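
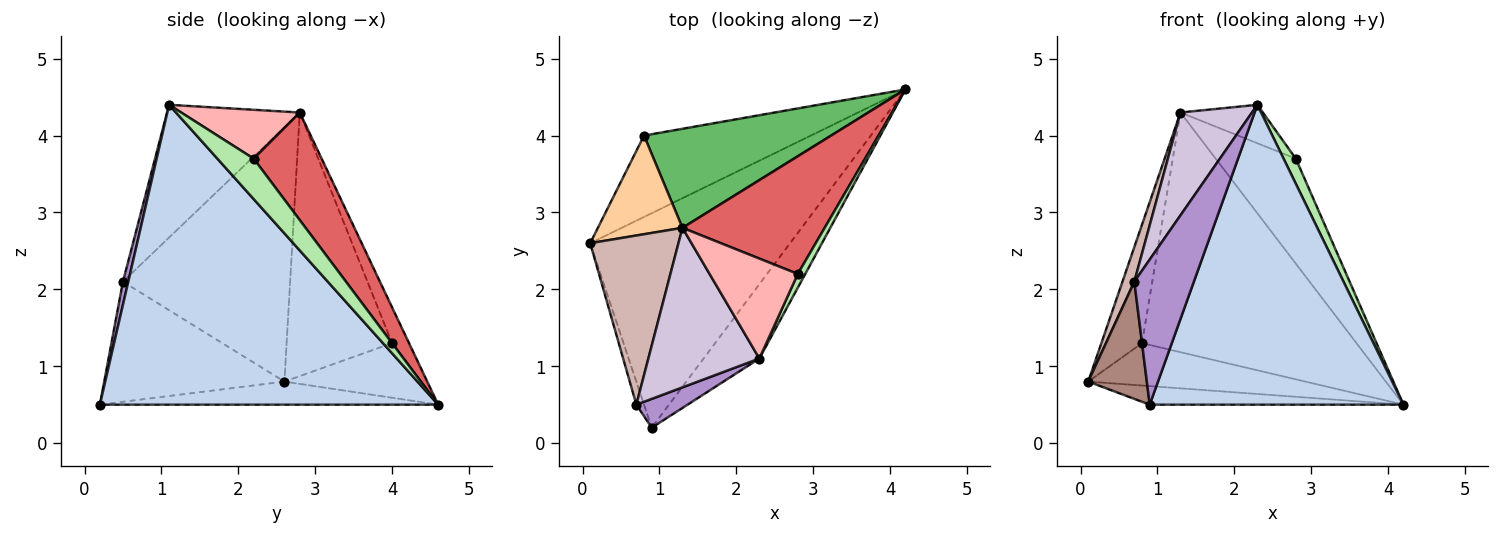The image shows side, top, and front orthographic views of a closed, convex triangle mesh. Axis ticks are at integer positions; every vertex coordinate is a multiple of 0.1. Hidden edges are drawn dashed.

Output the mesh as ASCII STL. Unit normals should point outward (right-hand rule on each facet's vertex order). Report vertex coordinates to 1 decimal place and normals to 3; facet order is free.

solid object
 facet normal -0.114 0.086 -0.990
  outer loop
   vertex 0.9 0.2 0.5
   vertex 0.1 2.6 0.8
   vertex 4.2 4.6 0.5
  endloop
 endfacet
 facet normal 0.791 -0.593 -0.147
  outer loop
   vertex 2.3 1.1 4.4
   vertex 0.9 0.2 0.5
   vertex 4.2 4.6 0.5
  endloop
 endfacet
 facet normal -0.279 0.444 -0.852
  outer loop
   vertex 0.8 4.0 1.3
   vertex 4.2 4.6 0.5
   vertex 0.1 2.6 0.8
  endloop
 endfacet
 facet normal -0.894 0.345 0.287
  outer loop
   vertex 0.8 4.0 1.3
   vertex 0.1 2.6 0.8
   vertex 1.3 2.8 4.3
  endloop
 endfacet
 facet normal -0.073 0.922 0.381
  outer loop
   vertex 0.8 4.0 1.3
   vertex 1.3 2.8 4.3
   vertex 4.2 4.6 0.5
  endloop
 endfacet
 facet normal 0.933 -0.315 0.172
  outer loop
   vertex 2.8 2.2 3.7
   vertex 2.3 1.1 4.4
   vertex 4.2 4.6 0.5
  endloop
 endfacet
 facet normal 0.492 0.580 0.650
  outer loop
   vertex 2.8 2.2 3.7
   vertex 4.2 4.6 0.5
   vertex 1.3 2.8 4.3
  endloop
 endfacet
 facet normal 0.459 0.319 0.829
  outer loop
   vertex 2.8 2.2 3.7
   vertex 1.3 2.8 4.3
   vertex 2.3 1.1 4.4
  endloop
 endfacet
 facet normal 0.087 -0.977 0.194
  outer loop
   vertex 0.7 0.5 2.1
   vertex 0.9 0.2 0.5
   vertex 2.3 1.1 4.4
  endloop
 endfacet
 facet normal -0.709 -0.382 0.593
  outer loop
   vertex 0.7 0.5 2.1
   vertex 2.3 1.1 4.4
   vertex 1.3 2.8 4.3
  endloop
 endfacet
 facet normal -0.949 -0.309 -0.061
  outer loop
   vertex 0.7 0.5 2.1
   vertex 0.1 2.6 0.8
   vertex 0.9 0.2 0.5
  endloop
 endfacet
 facet normal -0.943 -0.067 0.327
  outer loop
   vertex 0.7 0.5 2.1
   vertex 1.3 2.8 4.3
   vertex 0.1 2.6 0.8
  endloop
 endfacet
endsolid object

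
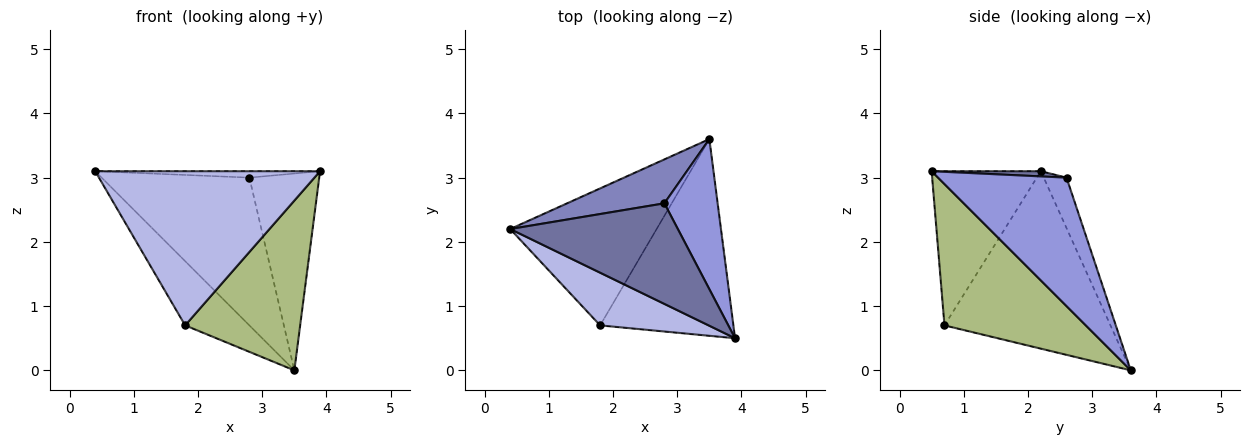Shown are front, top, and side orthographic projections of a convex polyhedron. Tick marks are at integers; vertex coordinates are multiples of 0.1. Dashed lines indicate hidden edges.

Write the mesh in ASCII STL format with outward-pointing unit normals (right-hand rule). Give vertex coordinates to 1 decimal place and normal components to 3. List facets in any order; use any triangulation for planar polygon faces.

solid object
 facet normal 0.031 0.064 0.997
  outer loop
   vertex 2.8 2.6 3.0
   vertex 0.4 2.2 3.1
   vertex 3.9 0.5 3.1
  endloop
 endfacet
 facet normal -0.146 0.948 0.282
  outer loop
   vertex 2.8 2.6 3.0
   vertex 3.5 3.6 0.0
   vertex 0.4 2.2 3.1
  endloop
 endfacet
 facet normal 0.826 0.449 0.342
  outer loop
   vertex 2.8 2.6 3.0
   vertex 3.9 0.5 3.1
   vertex 3.5 3.6 0.0
  endloop
 endfacet
 facet normal -0.418 -0.860 0.294
  outer loop
   vertex 1.8 0.7 0.7
   vertex 3.9 0.5 3.1
   vertex 0.4 2.2 3.1
  endloop
 endfacet
 facet normal -0.739 0.286 -0.610
  outer loop
   vertex 1.8 0.7 0.7
   vertex 0.4 2.2 3.1
   vertex 3.5 3.6 0.0
  endloop
 endfacet
 facet normal 0.626 -0.509 -0.590
  outer loop
   vertex 1.8 0.7 0.7
   vertex 3.5 3.6 0.0
   vertex 3.9 0.5 3.1
  endloop
 endfacet
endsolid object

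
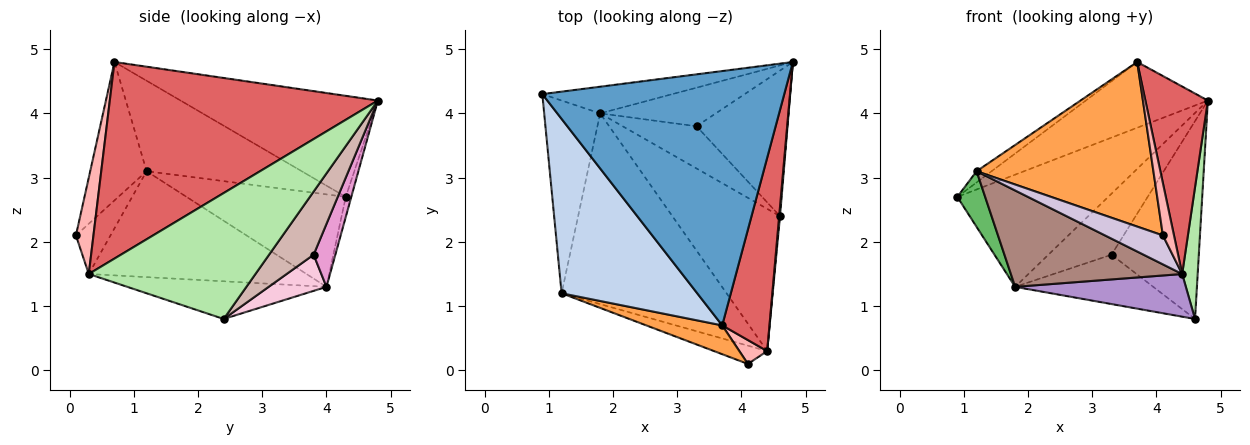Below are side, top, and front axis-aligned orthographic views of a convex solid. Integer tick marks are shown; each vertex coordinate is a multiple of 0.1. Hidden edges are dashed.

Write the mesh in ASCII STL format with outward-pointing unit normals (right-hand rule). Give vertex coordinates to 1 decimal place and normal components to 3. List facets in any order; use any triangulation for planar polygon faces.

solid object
 facet normal -0.375 0.232 0.898
  outer loop
   vertex 3.7 0.7 4.8
   vertex 4.8 4.8 4.2
   vertex 0.9 4.3 2.7
  endloop
 endfacet
 facet normal -0.554 0.054 0.831
  outer loop
   vertex 1.2 1.2 3.1
   vertex 3.7 0.7 4.8
   vertex 0.9 4.3 2.7
  endloop
 endfacet
 facet normal -0.300 -0.940 0.164
  outer loop
   vertex 1.2 1.2 3.1
   vertex 4.1 0.1 2.1
   vertex 3.7 0.7 4.8
  endloop
 endfacet
 facet normal -0.036 0.972 -0.231
  outer loop
   vertex 1.8 4.0 1.3
   vertex 0.9 4.3 2.7
   vertex 4.8 4.8 4.2
  endloop
 endfacet
 facet normal -0.846 -0.148 -0.512
  outer loop
   vertex 1.8 4.0 1.3
   vertex 1.2 1.2 3.1
   vertex 0.9 4.3 2.7
  endloop
 endfacet
 facet normal 0.996 -0.093 0.007
  outer loop
   vertex 4.4 0.3 1.5
   vertex 4.6 2.4 0.8
   vertex 4.8 4.8 4.2
  endloop
 endfacet
 facet normal 0.948 -0.221 0.228
  outer loop
   vertex 4.4 0.3 1.5
   vertex 4.8 4.8 4.2
   vertex 3.7 0.7 4.8
  endloop
 endfacet
 facet normal 0.821 -0.520 0.237
  outer loop
   vertex 4.4 0.3 1.5
   vertex 3.7 0.7 4.8
   vertex 4.1 0.1 2.1
  endloop
 endfacet
 facet normal -0.318 -0.272 -0.908
  outer loop
   vertex 4.4 0.3 1.5
   vertex 1.8 4.0 1.3
   vertex 4.6 2.4 0.8
  endloop
 endfacet
 facet normal -0.451 -0.755 -0.477
  outer loop
   vertex 4.4 0.3 1.5
   vertex 4.1 0.1 2.1
   vertex 1.2 1.2 3.1
  endloop
 endfacet
 facet normal -0.497 -0.391 -0.774
  outer loop
   vertex 4.4 0.3 1.5
   vertex 1.2 1.2 3.1
   vertex 1.8 4.0 1.3
  endloop
 endfacet
 facet normal 0.380 0.745 -0.548
  outer loop
   vertex 3.3 3.8 1.8
   vertex 4.8 4.8 4.2
   vertex 4.6 2.4 0.8
  endloop
 endfacet
 facet normal 0.279 0.812 -0.513
  outer loop
   vertex 3.3 3.8 1.8
   vertex 1.8 4.0 1.3
   vertex 4.8 4.8 4.2
  endloop
 endfacet
 facet normal 0.303 0.724 -0.620
  outer loop
   vertex 3.3 3.8 1.8
   vertex 4.6 2.4 0.8
   vertex 1.8 4.0 1.3
  endloop
 endfacet
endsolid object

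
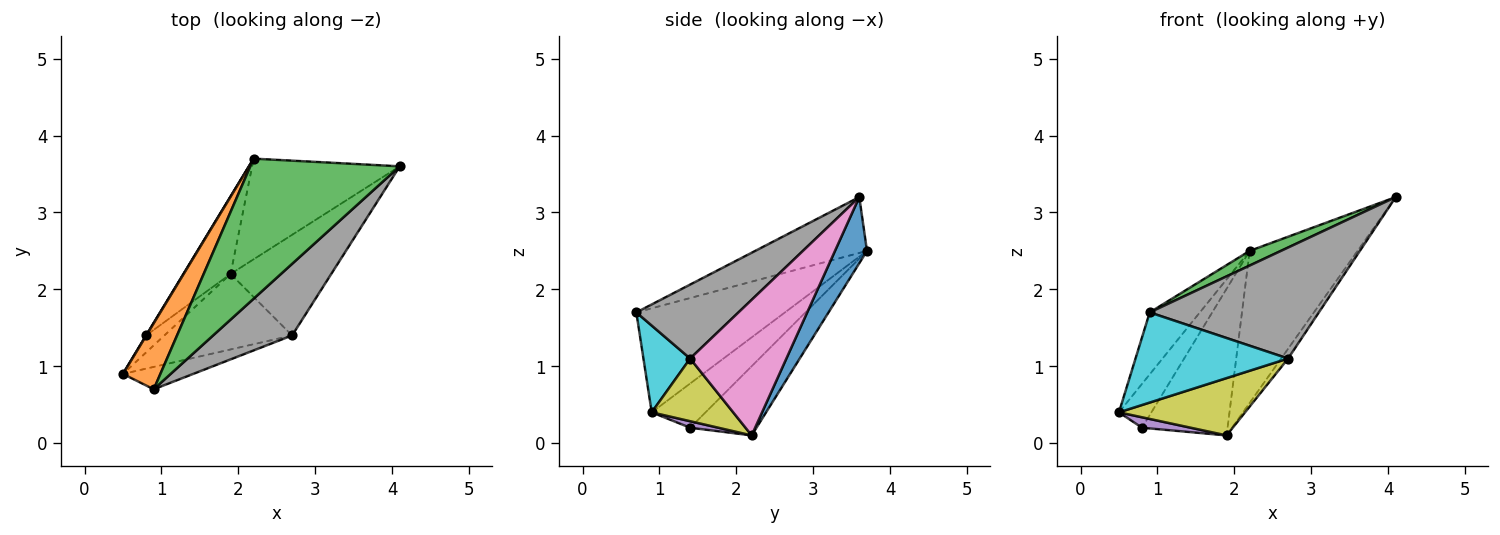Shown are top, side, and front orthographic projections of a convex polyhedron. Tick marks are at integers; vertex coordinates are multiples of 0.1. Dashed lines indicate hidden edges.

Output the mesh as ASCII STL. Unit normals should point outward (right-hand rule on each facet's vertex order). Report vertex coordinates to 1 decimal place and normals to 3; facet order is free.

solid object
 facet normal 0.240 0.809 -0.536
  outer loop
   vertex 1.9 2.2 0.1
   vertex 2.2 3.7 2.5
   vertex 4.1 3.6 3.2
  endloop
 endfacet
 facet normal -0.897 0.303 0.323
  outer loop
   vertex 0.9 0.7 1.7
   vertex 2.2 3.7 2.5
   vertex 0.5 0.9 0.4
  endloop
 endfacet
 facet normal -0.349 -0.098 0.932
  outer loop
   vertex 0.9 0.7 1.7
   vertex 4.1 3.6 3.2
   vertex 2.2 3.7 2.5
  endloop
 endfacet
 facet normal -0.857 0.516 0.005
  outer loop
   vertex 0.8 1.4 0.2
   vertex 0.5 0.9 0.4
   vertex 2.2 3.7 2.5
  endloop
 endfacet
 facet normal 0.290 -0.500 -0.816
  outer loop
   vertex 0.8 1.4 0.2
   vertex 1.9 2.2 0.1
   vertex 0.5 0.9 0.4
  endloop
 endfacet
 facet normal -0.565 0.729 -0.385
  outer loop
   vertex 0.8 1.4 0.2
   vertex 2.2 3.7 2.5
   vertex 1.9 2.2 0.1
  endloop
 endfacet
 facet normal 0.802 0.058 -0.595
  outer loop
   vertex 2.7 1.4 1.1
   vertex 1.9 2.2 0.1
   vertex 4.1 3.6 3.2
  endloop
 endfacet
 facet normal 0.453 -0.749 0.483
  outer loop
   vertex 2.7 1.4 1.1
   vertex 4.1 3.6 3.2
   vertex 0.9 0.7 1.7
  endloop
 endfacet
 facet normal 0.364 -0.563 -0.742
  outer loop
   vertex 2.7 1.4 1.1
   vertex 0.5 0.9 0.4
   vertex 1.9 2.2 0.1
  endloop
 endfacet
 facet normal 0.285 -0.930 -0.231
  outer loop
   vertex 2.7 1.4 1.1
   vertex 0.9 0.7 1.7
   vertex 0.5 0.9 0.4
  endloop
 endfacet
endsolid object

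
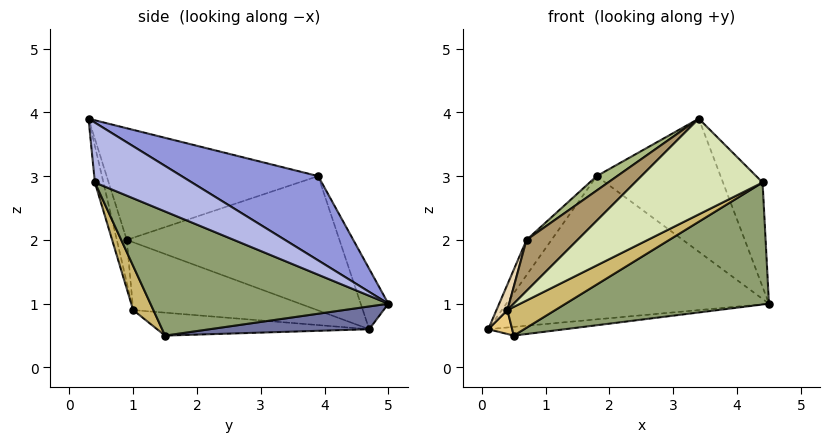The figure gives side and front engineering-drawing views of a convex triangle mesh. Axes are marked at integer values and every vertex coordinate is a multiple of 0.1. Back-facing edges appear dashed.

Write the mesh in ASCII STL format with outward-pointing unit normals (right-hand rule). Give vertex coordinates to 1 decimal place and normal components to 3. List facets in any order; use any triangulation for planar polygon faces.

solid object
 facet normal 0.088 0.042 -0.995
  outer loop
   vertex 0.5 1.5 0.5
   vertex 0.1 4.7 0.6
   vertex 4.5 5.0 1.0
  endloop
 endfacet
 facet normal -0.097 0.922 0.376
  outer loop
   vertex 1.8 3.9 3.0
   vertex 4.5 5.0 1.0
   vertex 0.1 4.7 0.6
  endloop
 endfacet
 facet normal 0.437 0.396 0.808
  outer loop
   vertex 1.8 3.9 3.0
   vertex 3.4 0.3 3.9
   vertex 4.5 5.0 1.0
  endloop
 endfacet
 facet normal 0.667 0.272 0.694
  outer loop
   vertex 4.4 0.4 2.9
   vertex 4.5 5.0 1.0
   vertex 3.4 0.3 3.9
  endloop
 endfacet
 facet normal 0.415 -0.355 -0.838
  outer loop
   vertex 4.4 0.4 2.9
   vertex 0.5 1.5 0.5
   vertex 4.5 5.0 1.0
  endloop
 endfacet
 facet normal -0.583 -0.056 0.811
  outer loop
   vertex 0.7 0.9 2.0
   vertex 3.4 0.3 3.9
   vertex 1.8 3.9 3.0
  endloop
 endfacet
 facet normal -0.797 0.094 0.596
  outer loop
   vertex 0.7 0.9 2.0
   vertex 1.8 3.9 3.0
   vertex 0.1 4.7 0.6
  endloop
 endfacet
 facet normal -0.066 -0.984 -0.164
  outer loop
   vertex 0.4 1.0 0.9
   vertex 4.4 0.4 2.9
   vertex 3.4 0.3 3.9
  endloop
 endfacet
 facet normal -0.192 -0.981 -0.037
  outer loop
   vertex 0.4 1.0 0.9
   vertex 3.4 0.3 3.9
   vertex 0.7 0.9 2.0
  endloop
 endfacet
 facet normal 0.268 -0.634 -0.726
  outer loop
   vertex 0.4 1.0 0.9
   vertex 0.5 1.5 0.5
   vertex 4.4 0.4 2.9
  endloop
 endfacet
 facet normal -0.926 -0.104 -0.362
  outer loop
   vertex 0.4 1.0 0.9
   vertex 0.1 4.7 0.6
   vertex 0.5 1.5 0.5
  endloop
 endfacet
 facet normal -0.964 -0.057 0.258
  outer loop
   vertex 0.4 1.0 0.9
   vertex 0.7 0.9 2.0
   vertex 0.1 4.7 0.6
  endloop
 endfacet
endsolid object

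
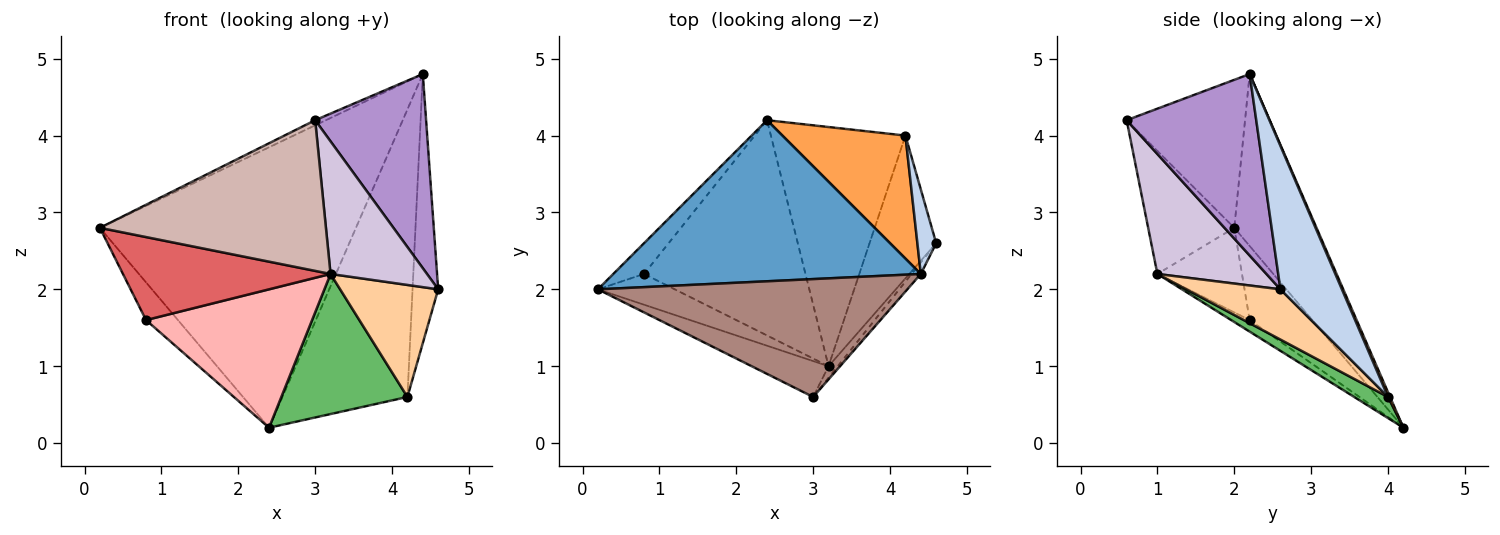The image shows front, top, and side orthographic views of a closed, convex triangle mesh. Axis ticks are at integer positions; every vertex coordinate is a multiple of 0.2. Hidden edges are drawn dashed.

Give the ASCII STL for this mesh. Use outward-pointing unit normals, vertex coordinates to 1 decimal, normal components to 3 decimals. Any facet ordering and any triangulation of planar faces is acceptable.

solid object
 facet normal -0.268 0.835 0.480
  outer loop
   vertex 4.4 2.2 4.8
   vertex 2.4 4.2 0.2
   vertex 0.2 2.0 2.8
  endloop
 endfacet
 facet normal 0.916 0.382 0.120
  outer loop
   vertex 4.2 4.0 0.6
   vertex 4.4 2.2 4.8
   vertex 4.6 2.6 2.0
  endloop
 endfacet
 facet normal 0.015 0.919 0.393
  outer loop
   vertex 4.2 4.0 0.6
   vertex 2.4 4.2 0.2
   vertex 4.4 2.2 4.8
  endloop
 endfacet
 facet normal 0.510 -0.531 -0.677
  outer loop
   vertex 4.2 4.0 0.6
   vertex 4.6 2.6 2.0
   vertex 3.2 1.0 2.2
  endloop
 endfacet
 facet normal 0.134 -0.501 -0.855
  outer loop
   vertex 4.2 4.0 0.6
   vertex 3.2 1.0 2.2
   vertex 2.4 4.2 0.2
  endloop
 endfacet
 facet normal -0.836 0.426 -0.347
  outer loop
   vertex 0.8 2.2 1.6
   vertex 0.2 2.0 2.8
   vertex 2.4 4.2 0.2
  endloop
 endfacet
 facet normal -0.357 -0.876 -0.324
  outer loop
   vertex 0.8 2.2 1.6
   vertex 3.2 1.0 2.2
   vertex 0.2 2.0 2.8
  endloop
 endfacet
 facet normal -0.060 -0.540 -0.840
  outer loop
   vertex 0.8 2.2 1.6
   vertex 2.4 4.2 0.2
   vertex 3.2 1.0 2.2
  endloop
 endfacet
 facet normal 0.759 -0.650 -0.039
  outer loop
   vertex 3.0 0.6 4.2
   vertex 4.6 2.6 2.0
   vertex 4.4 2.2 4.8
  endloop
 endfacet
 facet normal 0.748 -0.661 -0.058
  outer loop
   vertex 3.0 0.6 4.2
   vertex 3.2 1.0 2.2
   vertex 4.6 2.6 2.0
  endloop
 endfacet
 facet normal -0.431 0.039 0.901
  outer loop
   vertex 3.0 0.6 4.2
   vertex 4.4 2.2 4.8
   vertex 0.2 2.0 2.8
  endloop
 endfacet
 facet normal -0.347 -0.912 -0.217
  outer loop
   vertex 3.0 0.6 4.2
   vertex 0.2 2.0 2.8
   vertex 3.2 1.0 2.2
  endloop
 endfacet
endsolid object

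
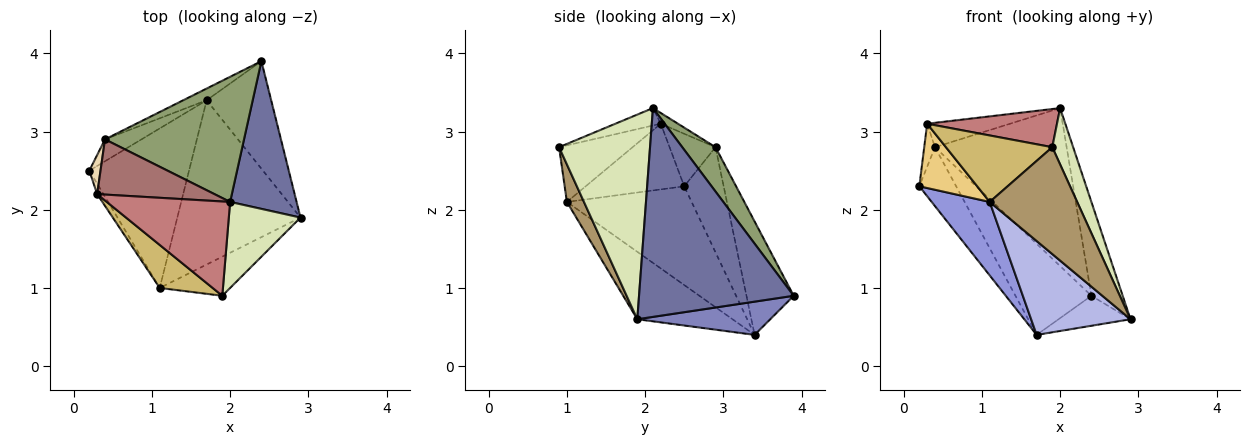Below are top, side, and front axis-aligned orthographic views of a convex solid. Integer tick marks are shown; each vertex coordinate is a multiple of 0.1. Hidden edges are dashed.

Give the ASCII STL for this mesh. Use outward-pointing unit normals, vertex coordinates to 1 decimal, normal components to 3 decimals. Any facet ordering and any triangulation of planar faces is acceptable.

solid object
 facet normal 0.936 0.189 0.298
  outer loop
   vertex 2.0 2.1 3.3
   vertex 2.9 1.9 0.6
   vertex 2.4 3.9 0.9
  endloop
 endfacet
 facet normal 0.445 0.241 -0.863
  outer loop
   vertex 1.7 3.4 0.4
   vertex 2.4 3.9 0.9
   vertex 2.9 1.9 0.6
  endloop
 endfacet
 facet normal -0.669 -0.311 -0.675
  outer loop
   vertex 1.7 3.4 0.4
   vertex 1.1 1.0 2.1
   vertex 0.2 2.5 2.3
  endloop
 endfacet
 facet normal -0.429 -0.448 -0.784
  outer loop
   vertex 1.7 3.4 0.4
   vertex 2.9 1.9 0.6
   vertex 1.1 1.0 2.1
  endloop
 endfacet
 facet normal 0.194 0.769 0.609
  outer loop
   vertex 0.4 2.9 2.8
   vertex 2.0 2.1 3.3
   vertex 2.4 3.9 0.9
  endloop
 endfacet
 facet normal -0.708 0.662 -0.246
  outer loop
   vertex 0.4 2.9 2.8
   vertex 1.7 3.4 0.4
   vertex 0.2 2.5 2.3
  endloop
 endfacet
 facet normal -0.525 0.844 -0.109
  outer loop
   vertex 0.4 2.9 2.8
   vertex 2.4 3.9 0.9
   vertex 1.7 3.4 0.4
  endloop
 endfacet
 facet normal 0.922 -0.212 0.323
  outer loop
   vertex 1.9 0.9 2.8
   vertex 2.9 1.9 0.6
   vertex 2.0 2.1 3.3
  endloop
 endfacet
 facet normal 0.180 -0.924 -0.338
  outer loop
   vertex 1.9 0.9 2.8
   vertex 1.1 1.0 2.1
   vertex 2.9 1.9 0.6
  endloop
 endfacet
 facet normal -0.502 -0.726 0.470
  outer loop
   vertex 0.3 2.2 3.1
   vertex 1.1 1.0 2.1
   vertex 1.9 0.9 2.8
  endloop
 endfacet
 facet normal -0.859 -0.505 -0.082
  outer loop
   vertex 0.3 2.2 3.1
   vertex 0.2 2.5 2.3
   vertex 1.1 1.0 2.1
  endloop
 endfacet
 facet normal -0.953 0.223 0.203
  outer loop
   vertex 0.3 2.2 3.1
   vertex 0.4 2.9 2.8
   vertex 0.2 2.5 2.3
  endloop
 endfacet
 facet normal -0.084 0.403 0.912
  outer loop
   vertex 0.3 2.2 3.1
   vertex 2.0 2.1 3.3
   vertex 0.4 2.9 2.8
  endloop
 endfacet
 facet normal -0.130 -0.372 0.919
  outer loop
   vertex 0.3 2.2 3.1
   vertex 1.9 0.9 2.8
   vertex 2.0 2.1 3.3
  endloop
 endfacet
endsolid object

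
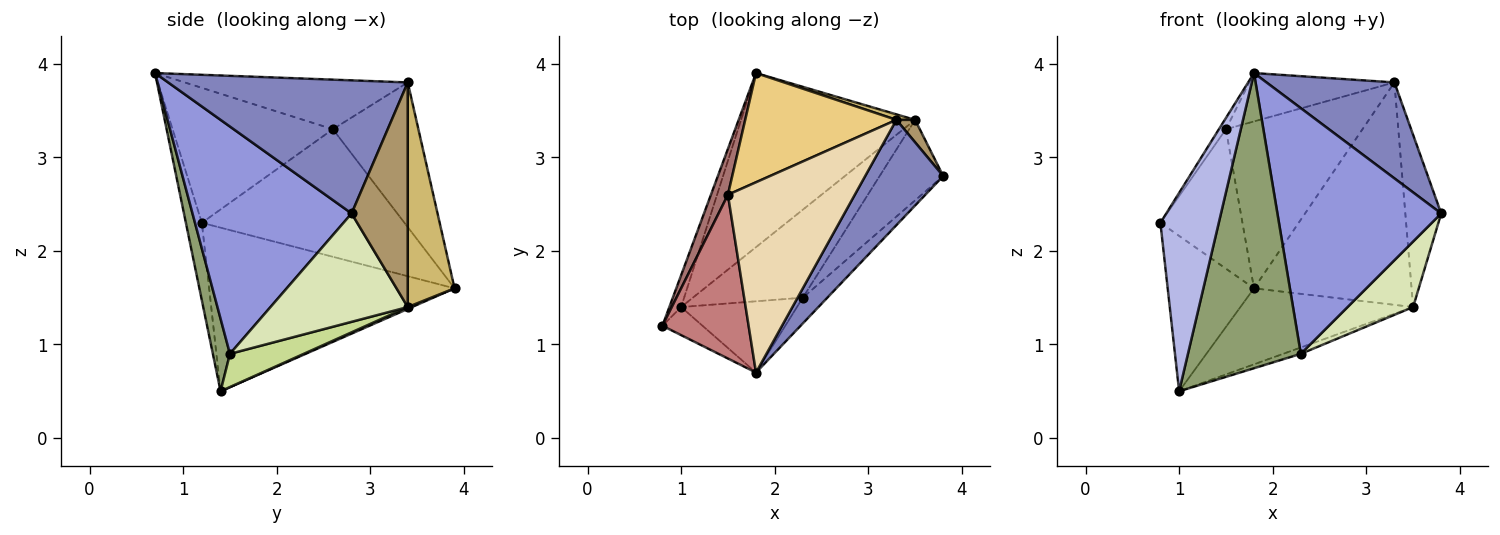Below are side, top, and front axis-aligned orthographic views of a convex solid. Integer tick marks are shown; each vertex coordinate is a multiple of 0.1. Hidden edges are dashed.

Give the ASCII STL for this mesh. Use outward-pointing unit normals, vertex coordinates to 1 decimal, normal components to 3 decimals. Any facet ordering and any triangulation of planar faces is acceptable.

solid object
 facet normal -0.941 0.331 -0.068
  outer loop
   vertex 1.0 1.4 0.5
   vertex 0.8 1.2 2.3
   vertex 1.8 3.9 1.6
  endloop
 endfacet
 facet normal 0.784 -0.418 0.459
  outer loop
   vertex 1.8 0.7 3.9
   vertex 3.8 2.8 2.4
   vertex 3.3 3.4 3.8
  endloop
 endfacet
 facet normal 0.695 -0.715 -0.075
  outer loop
   vertex 1.8 0.7 3.9
   vertex 2.3 1.5 0.9
   vertex 3.8 2.8 2.4
  endloop
 endfacet
 facet normal -0.261 -0.956 -0.135
  outer loop
   vertex 1.8 0.7 3.9
   vertex 0.8 1.2 2.3
   vertex 1.0 1.4 0.5
  endloop
 endfacet
 facet normal 0.145 -0.962 -0.232
  outer loop
   vertex 1.8 0.7 3.9
   vertex 1.0 1.4 0.5
   vertex 2.3 1.5 0.9
  endloop
 endfacet
 facet normal 0.010 0.400 -0.916
  outer loop
   vertex 3.5 3.4 1.4
   vertex 1.0 1.4 0.5
   vertex 1.8 3.9 1.6
  endloop
 endfacet
 facet normal 0.289 0.069 -0.955
  outer loop
   vertex 3.5 3.4 1.4
   vertex 2.3 1.5 0.9
   vertex 1.0 1.4 0.5
  endloop
 endfacet
 facet normal 0.798 -0.381 -0.468
  outer loop
   vertex 3.5 3.4 1.4
   vertex 3.8 2.8 2.4
   vertex 2.3 1.5 0.9
  endloop
 endfacet
 facet normal 0.841 0.537 0.070
  outer loop
   vertex 3.5 3.4 1.4
   vertex 3.3 3.4 3.8
   vertex 3.8 2.8 2.4
  endloop
 endfacet
 facet normal 0.285 0.958 0.024
  outer loop
   vertex 3.5 3.4 1.4
   vertex 1.8 3.9 1.6
   vertex 3.3 3.4 3.8
  endloop
 endfacet
 facet normal -0.464 0.741 0.485
  outer loop
   vertex 1.5 2.6 3.3
   vertex 3.3 3.4 3.8
   vertex 1.8 3.9 1.6
  endloop
 endfacet
 facet normal -0.354 0.230 0.906
  outer loop
   vertex 1.5 2.6 3.3
   vertex 1.8 0.7 3.9
   vertex 3.3 3.4 3.8
  endloop
 endfacet
 facet normal -0.920 0.372 0.122
  outer loop
   vertex 1.5 2.6 3.3
   vertex 1.8 3.9 1.6
   vertex 0.8 1.2 2.3
  endloop
 endfacet
 facet normal -0.842 0.037 0.538
  outer loop
   vertex 1.5 2.6 3.3
   vertex 0.8 1.2 2.3
   vertex 1.8 0.7 3.9
  endloop
 endfacet
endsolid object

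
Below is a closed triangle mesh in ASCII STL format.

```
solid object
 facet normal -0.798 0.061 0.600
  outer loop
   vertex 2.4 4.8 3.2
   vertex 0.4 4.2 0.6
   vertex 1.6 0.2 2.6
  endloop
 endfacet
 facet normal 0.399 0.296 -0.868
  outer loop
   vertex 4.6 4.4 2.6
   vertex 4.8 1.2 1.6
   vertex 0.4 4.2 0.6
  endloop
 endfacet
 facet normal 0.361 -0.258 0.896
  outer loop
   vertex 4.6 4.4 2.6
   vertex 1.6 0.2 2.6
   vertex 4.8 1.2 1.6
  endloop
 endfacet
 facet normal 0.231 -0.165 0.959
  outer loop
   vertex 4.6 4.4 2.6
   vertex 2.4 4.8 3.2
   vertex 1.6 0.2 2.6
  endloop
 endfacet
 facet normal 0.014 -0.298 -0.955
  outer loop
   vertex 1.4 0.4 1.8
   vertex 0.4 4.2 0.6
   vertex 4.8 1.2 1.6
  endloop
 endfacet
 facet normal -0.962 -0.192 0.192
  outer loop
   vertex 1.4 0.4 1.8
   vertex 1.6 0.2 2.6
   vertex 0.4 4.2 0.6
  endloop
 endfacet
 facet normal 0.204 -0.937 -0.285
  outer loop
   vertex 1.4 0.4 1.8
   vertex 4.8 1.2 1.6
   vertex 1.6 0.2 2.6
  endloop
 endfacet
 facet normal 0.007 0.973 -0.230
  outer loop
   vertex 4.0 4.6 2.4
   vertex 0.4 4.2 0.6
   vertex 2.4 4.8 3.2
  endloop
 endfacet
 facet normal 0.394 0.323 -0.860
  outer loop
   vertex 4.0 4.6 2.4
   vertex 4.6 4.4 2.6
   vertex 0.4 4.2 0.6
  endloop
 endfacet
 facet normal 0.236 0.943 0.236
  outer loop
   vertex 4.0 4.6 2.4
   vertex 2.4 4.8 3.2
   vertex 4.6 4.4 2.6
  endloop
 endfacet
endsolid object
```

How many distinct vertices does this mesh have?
7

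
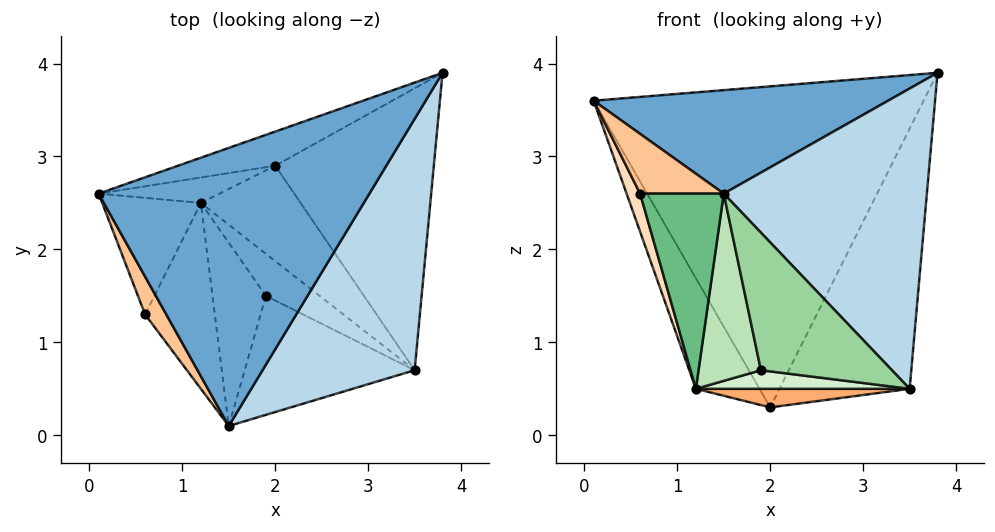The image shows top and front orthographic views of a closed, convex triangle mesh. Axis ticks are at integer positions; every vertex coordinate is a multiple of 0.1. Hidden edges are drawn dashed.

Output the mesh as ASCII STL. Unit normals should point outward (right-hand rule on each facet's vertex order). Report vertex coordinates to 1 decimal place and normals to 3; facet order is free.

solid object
 facet normal 0.047 -0.348 0.936
  outer loop
   vertex 1.5 0.1 2.6
   vertex 3.8 3.9 3.9
   vertex 0.1 2.6 3.6
  endloop
 endfacet
 facet normal -0.323 0.941 -0.100
  outer loop
   vertex 2.0 2.9 0.3
   vertex 0.1 2.6 3.6
   vertex 3.8 3.9 3.9
  endloop
 endfacet
 facet normal 0.671 -0.569 0.476
  outer loop
   vertex 3.5 0.7 0.5
   vertex 3.8 3.9 3.9
   vertex 1.5 0.1 2.6
  endloop
 endfacet
 facet normal 0.738 0.458 -0.496
  outer loop
   vertex 3.5 0.7 0.5
   vertex 2.0 2.9 0.3
   vertex 3.8 3.9 3.9
  endloop
 endfacet
 facet normal -0.477 0.856 -0.197
  outer loop
   vertex 1.2 2.5 0.5
   vertex 0.1 2.6 3.6
   vertex 2.0 2.9 0.3
  endloop
 endfacet
 facet normal -0.148 -0.189 -0.971
  outer loop
   vertex 1.2 2.5 0.5
   vertex 2.0 2.9 0.3
   vertex 3.5 0.7 0.5
  endloop
 endfacet
 facet normal -0.748 -0.561 0.355
  outer loop
   vertex 0.6 1.3 2.6
   vertex 1.5 0.1 2.6
   vertex 0.1 2.6 3.6
  endloop
 endfacet
 facet normal -0.938 -0.107 -0.329
  outer loop
   vertex 0.6 1.3 2.6
   vertex 0.1 2.6 3.6
   vertex 1.2 2.5 0.5
  endloop
 endfacet
 facet normal -0.695 -0.521 -0.496
  outer loop
   vertex 0.6 1.3 2.6
   vertex 1.2 2.5 0.5
   vertex 1.5 0.1 2.6
  endloop
 endfacet
 facet normal -0.418 -0.687 -0.594
  outer loop
   vertex 1.9 1.5 0.7
   vertex 3.5 0.7 0.5
   vertex 1.5 0.1 2.6
  endloop
 endfacet
 facet normal -0.635 -0.552 -0.541
  outer loop
   vertex 1.9 1.5 0.7
   vertex 1.5 0.1 2.6
   vertex 1.2 2.5 0.5
  endloop
 endfacet
 facet normal -0.302 -0.386 -0.872
  outer loop
   vertex 1.9 1.5 0.7
   vertex 1.2 2.5 0.5
   vertex 3.5 0.7 0.5
  endloop
 endfacet
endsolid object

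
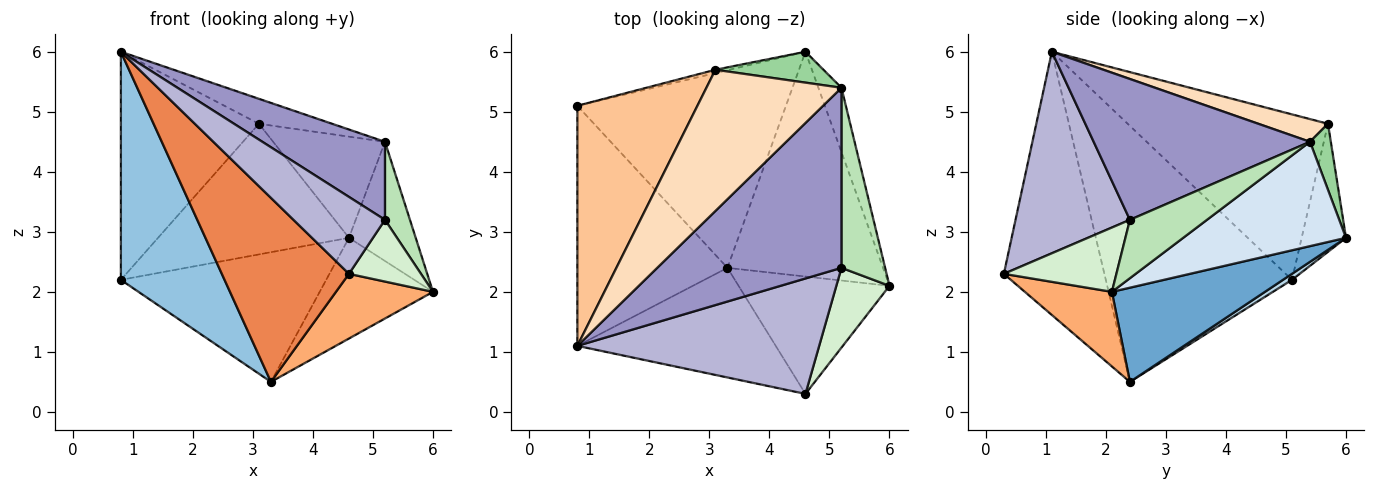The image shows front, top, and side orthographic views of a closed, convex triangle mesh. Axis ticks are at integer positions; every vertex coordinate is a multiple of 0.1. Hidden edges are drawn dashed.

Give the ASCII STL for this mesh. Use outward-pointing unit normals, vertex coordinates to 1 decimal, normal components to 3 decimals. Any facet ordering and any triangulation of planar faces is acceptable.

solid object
 facet normal 0.484 0.358 -0.799
  outer loop
   vertex 3.3 2.4 0.5
   vertex 4.6 6.0 2.9
   vertex 6.0 2.1 2.0
  endloop
 endfacet
 facet normal -0.778 -0.433 -0.456
  outer loop
   vertex 0.8 5.1 2.2
   vertex 3.3 2.4 0.5
   vertex 0.8 1.1 6.0
  endloop
 endfacet
 facet normal 0.024 0.549 -0.836
  outer loop
   vertex 0.8 5.1 2.2
   vertex 4.6 6.0 2.9
   vertex 3.3 2.4 0.5
  endloop
 endfacet
 facet normal 0.906 0.372 -0.201
  outer loop
   vertex 5.2 5.4 4.5
   vertex 6.0 2.1 2.0
   vertex 4.6 6.0 2.9
  endloop
 endfacet
 facet normal -0.562 -0.711 -0.423
  outer loop
   vertex 4.6 0.3 2.3
   vertex 0.8 1.1 6.0
   vertex 3.3 2.4 0.5
  endloop
 endfacet
 facet normal 0.397 -0.443 -0.804
  outer loop
   vertex 4.6 0.3 2.3
   vertex 3.3 2.4 0.5
   vertex 6.0 2.1 2.0
  endloop
 endfacet
 facet normal -0.707 0.487 0.513
  outer loop
   vertex 3.1 5.7 4.8
   vertex 0.8 5.1 2.2
   vertex 0.8 1.1 6.0
  endloop
 endfacet
 facet normal 0.163 0.172 0.972
  outer loop
   vertex 3.1 5.7 4.8
   vertex 0.8 1.1 6.0
   vertex 5.2 5.4 4.5
  endloop
 endfacet
 facet normal -0.226 0.974 -0.025
  outer loop
   vertex 3.1 5.7 4.8
   vertex 4.6 6.0 2.9
   vertex 0.8 5.1 2.2
  endloop
 endfacet
 facet normal 0.176 0.942 0.287
  outer loop
   vertex 3.1 5.7 4.8
   vertex 5.2 5.4 4.5
   vertex 4.6 6.0 2.9
  endloop
 endfacet
 facet normal 0.775 -0.251 0.580
  outer loop
   vertex 5.2 2.4 3.2
   vertex 6.0 2.1 2.0
   vertex 5.2 5.4 4.5
  endloop
 endfacet
 facet normal 0.691 -0.442 0.571
  outer loop
   vertex 5.2 2.4 3.2
   vertex 4.6 0.3 2.3
   vertex 6.0 2.1 2.0
  endloop
 endfacet
 facet normal 0.574 -0.326 0.751
  outer loop
   vertex 5.2 2.4 3.2
   vertex 5.2 5.4 4.5
   vertex 0.8 1.1 6.0
  endloop
 endfacet
 facet normal 0.570 -0.456 0.684
  outer loop
   vertex 5.2 2.4 3.2
   vertex 0.8 1.1 6.0
   vertex 4.6 0.3 2.3
  endloop
 endfacet
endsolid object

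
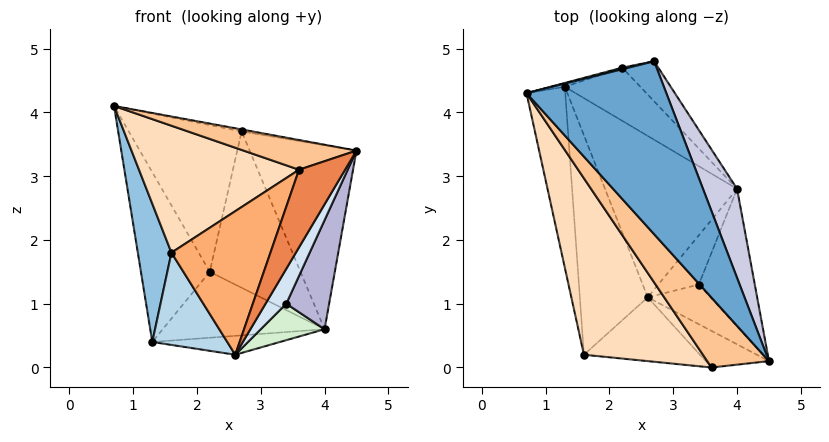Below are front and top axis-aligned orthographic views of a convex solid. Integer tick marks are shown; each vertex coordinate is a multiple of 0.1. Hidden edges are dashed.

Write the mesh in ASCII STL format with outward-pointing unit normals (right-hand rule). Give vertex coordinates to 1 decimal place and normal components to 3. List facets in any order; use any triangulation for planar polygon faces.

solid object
 facet normal 0.193 0.011 0.981
  outer loop
   vertex 2.7 4.8 3.7
   vertex 0.7 4.3 4.1
   vertex 4.5 0.1 3.4
  endloop
 endfacet
 facet normal -0.979 -0.124 -0.162
  outer loop
   vertex 1.6 0.2 1.8
   vertex 0.7 4.3 4.1
   vertex 1.3 4.4 0.4
  endloop
 endfacet
 facet normal -0.748 -0.257 -0.612
  outer loop
   vertex 1.6 0.2 1.8
   vertex 1.3 4.4 0.4
   vertex 2.6 1.1 0.2
  endloop
 endfacet
 facet normal 0.675 -0.488 -0.553
  outer loop
   vertex 3.4 1.3 1.0
   vertex 4.5 0.1 3.4
   vertex 2.6 1.1 0.2
  endloop
 endfacet
 facet normal 0.236 -0.879 -0.415
  outer loop
   vertex 3.6 0.0 3.1
   vertex 2.6 1.1 0.2
   vertex 4.5 0.1 3.4
  endloop
 endfacet
 facet normal 0.170 -0.900 -0.400
  outer loop
   vertex 3.6 0.0 3.1
   vertex 1.6 0.2 1.8
   vertex 2.6 1.1 0.2
  endloop
 endfacet
 facet normal -0.255 -0.379 0.890
  outer loop
   vertex 3.6 0.0 3.1
   vertex 4.5 0.1 3.4
   vertex 0.7 4.3 4.1
  endloop
 endfacet
 facet normal -0.506 -0.504 0.700
  outer loop
   vertex 3.6 0.0 3.1
   vertex 0.7 4.3 4.1
   vertex 1.6 0.2 1.8
  endloop
 endfacet
 facet normal -0.241 0.971 0.011
  outer loop
   vertex 2.2 4.7 1.5
   vertex 0.7 4.3 4.1
   vertex 2.7 4.8 3.7
  endloop
 endfacet
 facet normal -0.292 0.956 -0.022
  outer loop
   vertex 2.2 4.7 1.5
   vertex 1.3 4.4 0.4
   vertex 0.7 4.3 4.1
  endloop
 endfacet
 facet normal 0.141 0.115 -0.983
  outer loop
   vertex 4.0 2.8 0.6
   vertex 2.6 1.1 0.2
   vertex 1.3 4.4 0.4
  endloop
 endfacet
 facet normal 0.690 -0.431 -0.582
  outer loop
   vertex 4.0 2.8 0.6
   vertex 3.4 1.3 1.0
   vertex 2.6 1.1 0.2
  endloop
 endfacet
 facet normal 0.453 0.694 -0.560
  outer loop
   vertex 4.0 2.8 0.6
   vertex 1.3 4.4 0.4
   vertex 2.2 4.7 1.5
  endloop
 endfacet
 facet normal 0.718 -0.433 -0.545
  outer loop
   vertex 4.0 2.8 0.6
   vertex 4.5 0.1 3.4
   vertex 3.4 1.3 1.0
  endloop
 endfacet
 facet normal 0.924 0.343 0.166
  outer loop
   vertex 4.0 2.8 0.6
   vertex 2.7 4.8 3.7
   vertex 4.5 0.1 3.4
  endloop
 endfacet
 facet normal 0.668 0.721 -0.185
  outer loop
   vertex 4.0 2.8 0.6
   vertex 2.2 4.7 1.5
   vertex 2.7 4.8 3.7
  endloop
 endfacet
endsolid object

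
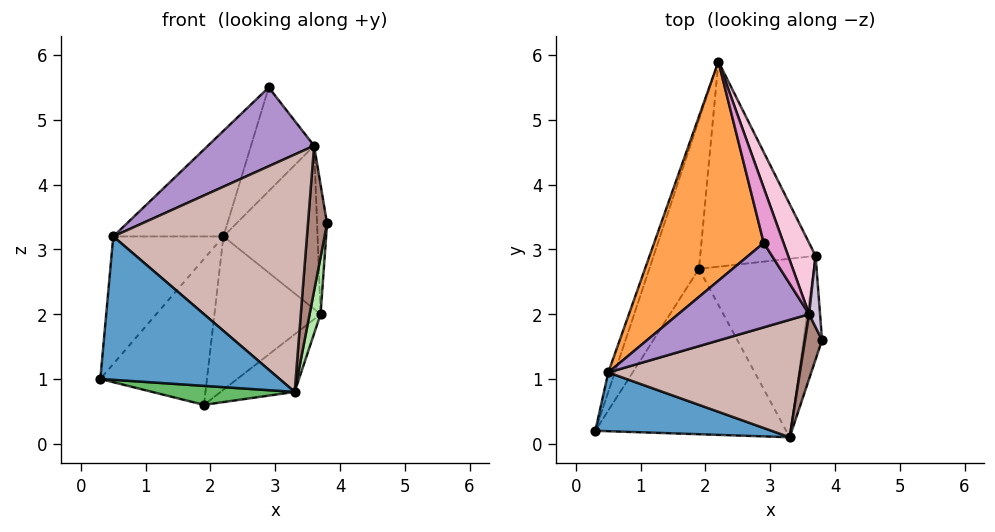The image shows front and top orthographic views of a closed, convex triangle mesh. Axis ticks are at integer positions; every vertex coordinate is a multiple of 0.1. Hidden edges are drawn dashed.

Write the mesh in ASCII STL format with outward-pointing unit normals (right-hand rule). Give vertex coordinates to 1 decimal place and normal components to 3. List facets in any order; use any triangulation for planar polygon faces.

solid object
 facet normal -0.006 -0.925 0.379
  outer loop
   vertex 0.5 1.1 3.2
   vertex 0.3 0.2 1.0
   vertex 3.3 0.1 0.8
  endloop
 endfacet
 facet normal -0.941 0.333 -0.051
  outer loop
   vertex 0.5 1.1 3.2
   vertex 2.2 5.9 3.2
   vertex 0.3 0.2 1.0
  endloop
 endfacet
 facet normal -0.775 0.274 0.570
  outer loop
   vertex 0.5 1.1 3.2
   vertex 2.9 3.1 5.5
   vertex 2.2 5.9 3.2
  endloop
 endfacet
 facet normal -0.786 0.432 -0.442
  outer loop
   vertex 1.9 2.7 0.6
   vertex 0.3 0.2 1.0
   vertex 2.2 5.9 3.2
  endloop
 endfacet
 facet normal -0.070 -0.114 -0.991
  outer loop
   vertex 1.9 2.7 0.6
   vertex 3.3 0.1 0.8
   vertex 0.3 0.2 1.0
  endloop
 endfacet
 facet normal 0.986 -0.079 -0.144
  outer loop
   vertex 3.7 2.9 2.0
   vertex 3.8 1.6 3.4
   vertex 3.3 0.1 0.8
  endloop
 endfacet
 facet normal 0.486 0.523 -0.700
  outer loop
   vertex 3.7 2.9 2.0
   vertex 1.9 2.7 0.6
   vertex 2.2 5.9 3.2
  endloop
 endfacet
 facet normal 0.577 0.251 -0.777
  outer loop
   vertex 3.7 2.9 2.0
   vertex 3.3 0.1 0.8
   vertex 1.9 2.7 0.6
  endloop
 endfacet
 facet normal -0.131 -0.676 0.725
  outer loop
   vertex 3.6 2.0 4.6
   vertex 2.9 3.1 5.5
   vertex 0.5 1.1 3.2
  endloop
 endfacet
 facet normal 0.978 0.184 0.101
  outer loop
   vertex 3.6 2.0 4.6
   vertex 3.8 1.6 3.4
   vertex 3.7 2.9 2.0
  endloop
 endfacet
 facet normal 0.527 -0.776 0.347
  outer loop
   vertex 3.6 2.0 4.6
   vertex 3.3 0.1 0.8
   vertex 3.8 1.6 3.4
  endloop
 endfacet
 facet normal 0.060 -0.895 0.443
  outer loop
   vertex 3.6 2.0 4.6
   vertex 0.5 1.1 3.2
   vertex 3.3 0.1 0.8
  endloop
 endfacet
 facet normal 0.894 0.396 0.211
  outer loop
   vertex 3.6 2.0 4.6
   vertex 2.2 5.9 3.2
   vertex 2.9 3.1 5.5
  endloop
 endfacet
 facet normal 0.907 0.386 0.169
  outer loop
   vertex 3.6 2.0 4.6
   vertex 3.7 2.9 2.0
   vertex 2.2 5.9 3.2
  endloop
 endfacet
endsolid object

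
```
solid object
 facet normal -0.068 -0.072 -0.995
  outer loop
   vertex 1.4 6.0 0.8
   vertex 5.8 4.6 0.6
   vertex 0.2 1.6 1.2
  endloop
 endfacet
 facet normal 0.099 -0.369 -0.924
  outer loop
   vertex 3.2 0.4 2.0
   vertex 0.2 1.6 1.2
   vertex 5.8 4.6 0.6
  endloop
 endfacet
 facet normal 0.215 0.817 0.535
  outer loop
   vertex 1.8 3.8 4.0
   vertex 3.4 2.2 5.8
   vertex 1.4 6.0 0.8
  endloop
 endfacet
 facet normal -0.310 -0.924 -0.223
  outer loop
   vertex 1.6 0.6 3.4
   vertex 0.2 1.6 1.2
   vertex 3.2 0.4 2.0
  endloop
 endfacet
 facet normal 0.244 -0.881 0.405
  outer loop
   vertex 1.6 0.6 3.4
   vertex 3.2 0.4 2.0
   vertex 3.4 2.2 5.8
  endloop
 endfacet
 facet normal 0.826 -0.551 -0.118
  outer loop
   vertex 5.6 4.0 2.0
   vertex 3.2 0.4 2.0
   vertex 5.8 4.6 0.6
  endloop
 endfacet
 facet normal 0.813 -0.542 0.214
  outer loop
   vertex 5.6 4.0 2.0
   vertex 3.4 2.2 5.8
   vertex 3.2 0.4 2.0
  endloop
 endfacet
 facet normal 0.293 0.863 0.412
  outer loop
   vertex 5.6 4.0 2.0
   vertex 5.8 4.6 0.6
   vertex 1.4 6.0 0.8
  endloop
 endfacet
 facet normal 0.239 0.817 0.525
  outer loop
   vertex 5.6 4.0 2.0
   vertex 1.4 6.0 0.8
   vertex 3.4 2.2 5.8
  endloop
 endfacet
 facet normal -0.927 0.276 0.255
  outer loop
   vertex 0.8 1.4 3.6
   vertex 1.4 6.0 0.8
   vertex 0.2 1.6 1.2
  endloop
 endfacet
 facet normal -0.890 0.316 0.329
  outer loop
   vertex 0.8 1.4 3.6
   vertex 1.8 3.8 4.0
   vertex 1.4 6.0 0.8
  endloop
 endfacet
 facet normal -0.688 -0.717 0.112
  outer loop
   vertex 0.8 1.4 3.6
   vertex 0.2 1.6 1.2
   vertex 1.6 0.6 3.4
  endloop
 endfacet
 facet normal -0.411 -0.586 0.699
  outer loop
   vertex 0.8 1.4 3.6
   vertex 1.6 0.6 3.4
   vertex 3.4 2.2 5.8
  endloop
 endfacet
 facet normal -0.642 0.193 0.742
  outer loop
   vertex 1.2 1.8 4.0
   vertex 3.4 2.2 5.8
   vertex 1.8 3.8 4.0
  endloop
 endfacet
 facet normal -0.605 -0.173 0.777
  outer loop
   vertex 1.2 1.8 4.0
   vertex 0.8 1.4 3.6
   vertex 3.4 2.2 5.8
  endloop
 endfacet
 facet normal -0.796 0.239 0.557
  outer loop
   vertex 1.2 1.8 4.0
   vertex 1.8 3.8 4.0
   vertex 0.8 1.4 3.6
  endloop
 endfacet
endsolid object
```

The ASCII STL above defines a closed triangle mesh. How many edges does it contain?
24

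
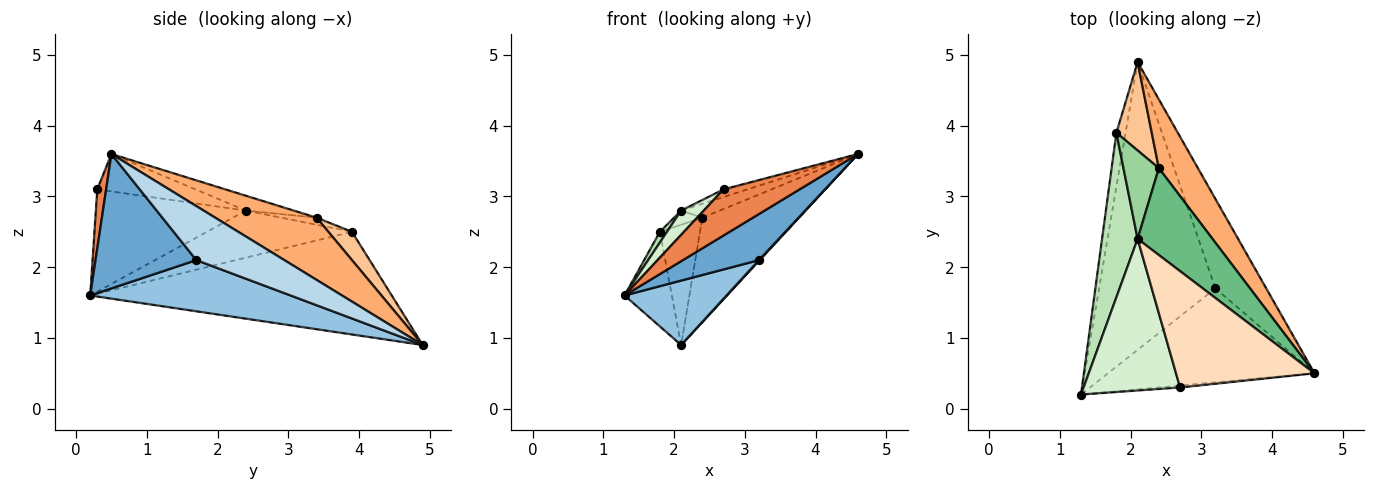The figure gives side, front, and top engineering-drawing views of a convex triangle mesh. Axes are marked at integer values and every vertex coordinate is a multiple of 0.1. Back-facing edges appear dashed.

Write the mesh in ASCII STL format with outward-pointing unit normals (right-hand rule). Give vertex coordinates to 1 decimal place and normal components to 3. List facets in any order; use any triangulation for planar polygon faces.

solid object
 facet normal 0.504 -0.380 -0.775
  outer loop
   vertex 3.2 1.7 2.1
   vertex 4.6 0.5 3.6
   vertex 1.3 0.2 1.6
  endloop
 endfacet
 facet normal 0.394 -0.201 -0.897
  outer loop
   vertex 3.2 1.7 2.1
   vertex 1.3 0.2 1.6
   vertex 2.1 4.9 0.9
  endloop
 endfacet
 facet normal 0.728 -0.007 -0.685
  outer loop
   vertex 3.2 1.7 2.1
   vertex 2.1 4.9 0.9
   vertex 4.6 0.5 3.6
  endloop
 endfacet
 facet normal -0.984 0.154 -0.088
  outer loop
   vertex 1.8 3.9 2.5
   vertex 2.1 4.9 0.9
   vertex 1.3 0.2 1.6
  endloop
 endfacet
 facet normal 0.115 -0.992 -0.042
  outer loop
   vertex 2.7 0.3 3.1
   vertex 1.3 0.2 1.6
   vertex 4.6 0.5 3.6
  endloop
 endfacet
 facet normal 0.659 0.628 0.414
  outer loop
   vertex 2.4 3.4 2.7
   vertex 4.6 0.5 3.6
   vertex 2.1 4.9 0.9
  endloop
 endfacet
 facet normal 0.428 0.728 0.535
  outer loop
   vertex 2.4 3.4 2.7
   vertex 2.1 4.9 0.9
   vertex 1.8 3.9 2.5
  endloop
 endfacet
 facet normal -0.260 0.063 0.963
  outer loop
   vertex 2.1 2.4 2.8
   vertex 2.7 0.3 3.1
   vertex 4.6 0.5 3.6
  endloop
 endfacet
 facet normal -0.193 0.155 0.969
  outer loop
   vertex 2.1 2.4 2.8
   vertex 4.6 0.5 3.6
   vertex 2.4 3.4 2.7
  endloop
 endfacet
 facet normal -0.194 0.155 0.969
  outer loop
   vertex 2.1 2.4 2.8
   vertex 2.4 3.4 2.7
   vertex 1.8 3.9 2.5
  endloop
 endfacet
 facet normal -0.797 -0.039 0.603
  outer loop
   vertex 2.1 2.4 2.8
   vertex 1.8 3.9 2.5
   vertex 1.3 0.2 1.6
  endloop
 endfacet
 facet normal -0.723 -0.109 0.682
  outer loop
   vertex 2.1 2.4 2.8
   vertex 1.3 0.2 1.6
   vertex 2.7 0.3 3.1
  endloop
 endfacet
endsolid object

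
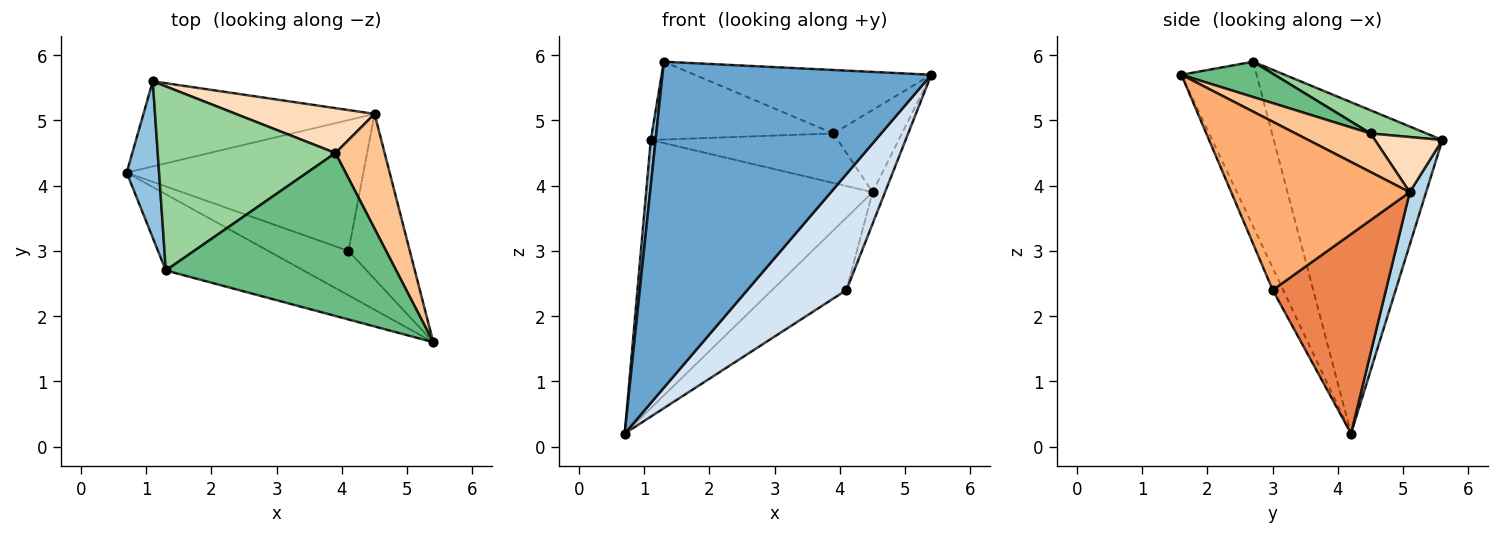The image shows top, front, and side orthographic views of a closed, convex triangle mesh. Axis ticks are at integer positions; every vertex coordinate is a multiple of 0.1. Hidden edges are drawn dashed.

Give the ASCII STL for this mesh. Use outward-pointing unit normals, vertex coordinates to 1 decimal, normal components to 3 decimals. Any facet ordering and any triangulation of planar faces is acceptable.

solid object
 facet normal -0.263 -0.940 -0.220
  outer loop
   vertex 1.3 2.7 5.9
   vertex 0.7 4.2 0.2
   vertex 5.4 1.6 5.7
  endloop
 endfacet
 facet normal -0.995 -0.028 0.097
  outer loop
   vertex 1.3 2.7 5.9
   vertex 1.1 5.6 4.7
   vertex 0.7 4.2 0.2
  endloop
 endfacet
 facet normal 0.069 0.951 -0.302
  outer loop
   vertex 4.5 5.1 3.9
   vertex 0.7 4.2 0.2
   vertex 1.1 5.6 4.7
  endloop
 endfacet
 facet normal -0.098 -0.929 -0.356
  outer loop
   vertex 4.1 3.0 2.4
   vertex 5.4 1.6 5.7
   vertex 0.7 4.2 0.2
  endloop
 endfacet
 facet normal 0.593 0.390 -0.704
  outer loop
   vertex 4.1 3.0 2.4
   vertex 0.7 4.2 0.2
   vertex 4.5 5.1 3.9
  endloop
 endfacet
 facet normal 0.938 0.065 -0.342
  outer loop
   vertex 4.1 3.0 2.4
   vertex 4.5 5.1 3.9
   vertex 5.4 1.6 5.7
  endloop
 endfacet
 facet normal 0.538 0.491 0.686
  outer loop
   vertex 3.9 4.5 4.8
   vertex 5.4 1.6 5.7
   vertex 4.5 5.1 3.9
  endloop
 endfacet
 facet normal 0.258 0.716 0.649
  outer loop
   vertex 3.9 4.5 4.8
   vertex 4.5 5.1 3.9
   vertex 1.1 5.6 4.7
  endloop
 endfacet
 facet normal 0.141 0.359 0.922
  outer loop
   vertex 3.9 4.5 4.8
   vertex 1.3 2.7 5.9
   vertex 5.4 1.6 5.7
  endloop
 endfacet
 facet normal 0.119 0.387 0.914
  outer loop
   vertex 3.9 4.5 4.8
   vertex 1.1 5.6 4.7
   vertex 1.3 2.7 5.9
  endloop
 endfacet
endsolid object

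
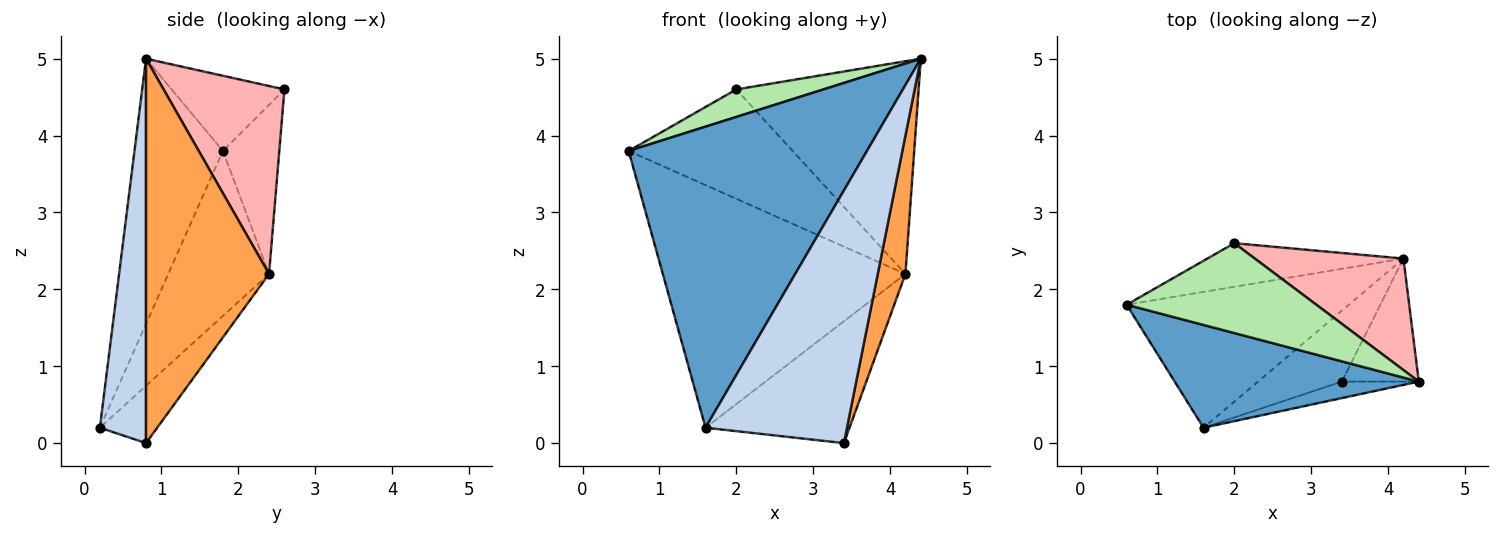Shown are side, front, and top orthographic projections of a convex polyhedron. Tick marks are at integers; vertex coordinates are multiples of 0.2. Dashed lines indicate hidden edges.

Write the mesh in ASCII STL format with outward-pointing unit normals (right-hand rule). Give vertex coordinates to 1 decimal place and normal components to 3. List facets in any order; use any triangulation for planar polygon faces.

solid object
 facet normal -0.331 -0.893 0.305
  outer loop
   vertex 1.6 0.2 0.2
   vertex 4.4 0.8 5.0
   vertex 0.6 1.8 3.8
  endloop
 endfacet
 facet normal 0.309 -0.949 -0.062
  outer loop
   vertex 3.4 0.8 0.0
   vertex 4.4 0.8 5.0
   vertex 1.6 0.2 0.2
  endloop
 endfacet
 facet normal 0.958 -0.215 -0.192
  outer loop
   vertex 4.2 2.4 2.2
   vertex 4.4 0.8 5.0
   vertex 3.4 0.8 0.0
  endloop
 endfacet
 facet normal -0.341 0.820 -0.459
  outer loop
   vertex 4.2 2.4 2.2
   vertex 1.6 0.2 0.2
   vertex 0.6 1.8 3.8
  endloop
 endfacet
 facet normal -0.325 0.817 -0.476
  outer loop
   vertex 4.2 2.4 2.2
   vertex 3.4 0.8 0.0
   vertex 1.6 0.2 0.2
  endloop
 endfacet
 facet normal -0.354 -0.274 0.894
  outer loop
   vertex 2.0 2.6 4.6
   vertex 0.6 1.8 3.8
   vertex 4.4 0.8 5.0
  endloop
 endfacet
 facet normal -0.304 0.885 -0.353
  outer loop
   vertex 2.0 2.6 4.6
   vertex 4.2 2.4 2.2
   vertex 0.6 1.8 3.8
  endloop
 endfacet
 facet normal 0.506 0.764 0.400
  outer loop
   vertex 2.0 2.6 4.6
   vertex 4.4 0.8 5.0
   vertex 4.2 2.4 2.2
  endloop
 endfacet
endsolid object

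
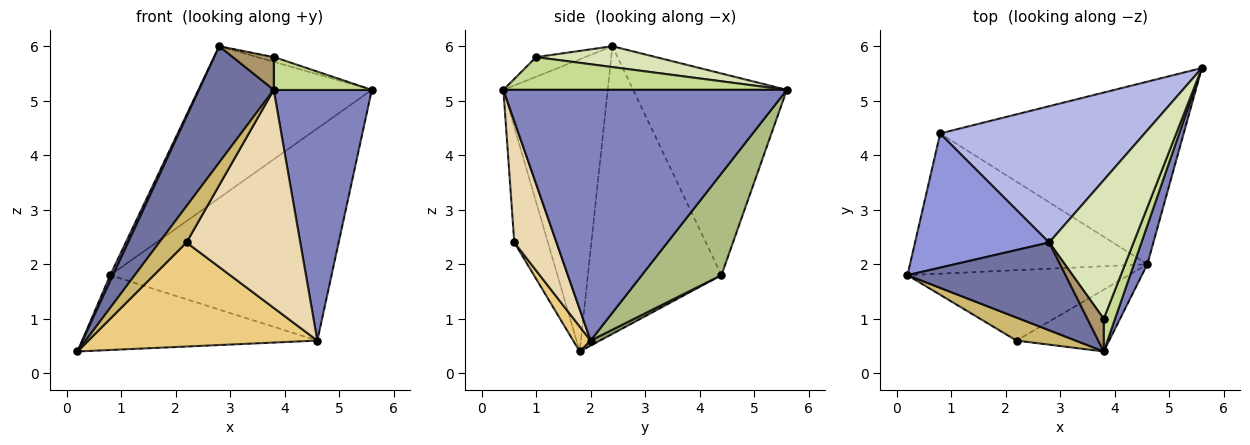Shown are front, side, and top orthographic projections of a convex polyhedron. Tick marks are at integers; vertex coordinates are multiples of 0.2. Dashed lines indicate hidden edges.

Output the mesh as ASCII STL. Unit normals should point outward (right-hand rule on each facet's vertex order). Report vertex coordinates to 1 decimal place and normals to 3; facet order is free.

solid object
 facet normal -0.744 -0.533 0.403
  outer loop
   vertex 2.8 2.4 6.0
   vertex 0.2 1.8 0.4
   vertex 3.8 0.4 5.2
  endloop
 endfacet
 facet normal 0.944 -0.327 0.051
  outer loop
   vertex 4.6 2.0 0.6
   vertex 5.6 5.6 5.2
   vertex 3.8 0.4 5.2
  endloop
 endfacet
 facet normal -0.906 -0.018 0.423
  outer loop
   vertex 0.8 4.4 1.8
   vertex 0.2 1.8 0.4
   vertex 2.8 2.4 6.0
  endloop
 endfacet
 facet normal -0.550 0.621 0.558
  outer loop
   vertex 0.8 4.4 1.8
   vertex 2.8 2.4 6.0
   vertex 5.6 5.6 5.2
  endloop
 endfacet
 facet normal 0.019 0.471 -0.882
  outer loop
   vertex 0.8 4.4 1.8
   vertex 4.6 2.0 0.6
   vertex 0.2 1.8 0.4
  endloop
 endfacet
 facet normal 0.263 0.731 -0.629
  outer loop
   vertex 0.8 4.4 1.8
   vertex 5.6 5.6 5.2
   vertex 4.6 2.0 0.6
  endloop
 endfacet
 facet normal 0.898 -0.311 0.311
  outer loop
   vertex 3.8 1.0 5.8
   vertex 3.8 0.4 5.2
   vertex 5.6 5.6 5.2
  endloop
 endfacet
 facet normal 0.240 0.033 0.970
  outer loop
   vertex 3.8 1.0 5.8
   vertex 5.6 5.6 5.2
   vertex 2.8 2.4 6.0
  endloop
 endfacet
 facet normal -0.647 -0.539 0.539
  outer loop
   vertex 3.8 1.0 5.8
   vertex 2.8 2.4 6.0
   vertex 3.8 0.4 5.2
  endloop
 endfacet
 facet normal -0.721 -0.585 0.370
  outer loop
   vertex 2.2 0.6 2.4
   vertex 3.8 0.4 5.2
   vertex 0.2 1.8 0.4
  endloop
 endfacet
 facet normal 0.063 -0.827 -0.559
  outer loop
   vertex 2.2 0.6 2.4
   vertex 0.2 1.8 0.4
   vertex 4.6 2.0 0.6
  endloop
 endfacet
 facet normal 0.336 -0.906 -0.257
  outer loop
   vertex 2.2 0.6 2.4
   vertex 4.6 2.0 0.6
   vertex 3.8 0.4 5.2
  endloop
 endfacet
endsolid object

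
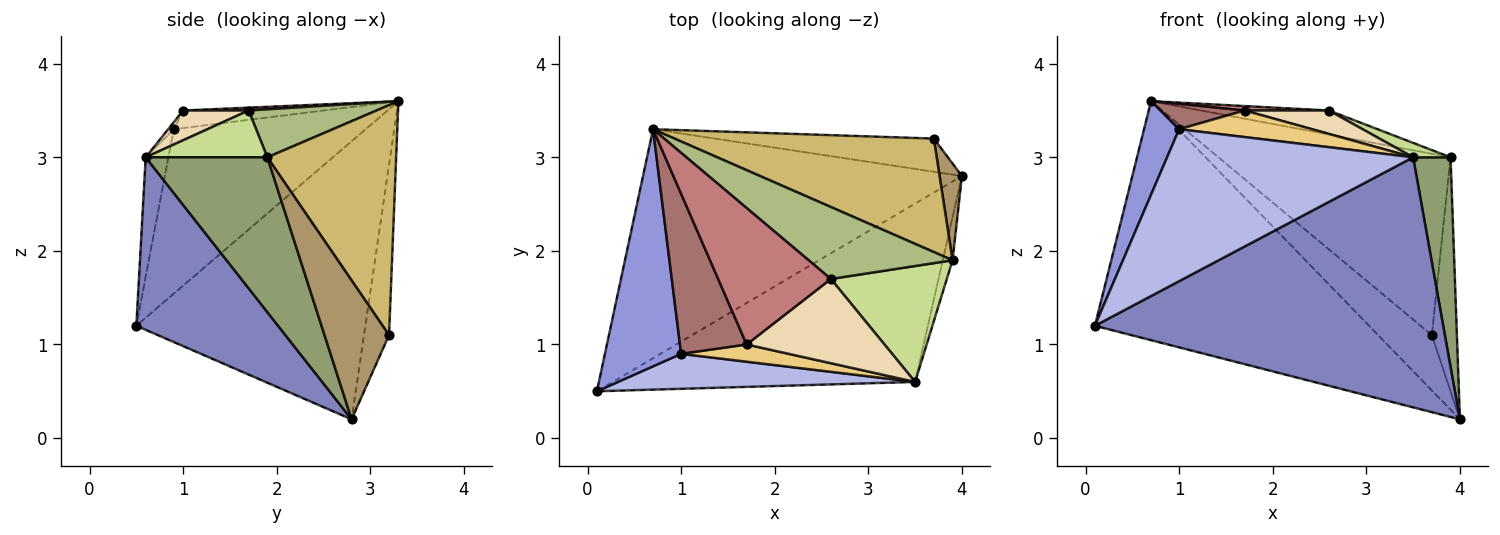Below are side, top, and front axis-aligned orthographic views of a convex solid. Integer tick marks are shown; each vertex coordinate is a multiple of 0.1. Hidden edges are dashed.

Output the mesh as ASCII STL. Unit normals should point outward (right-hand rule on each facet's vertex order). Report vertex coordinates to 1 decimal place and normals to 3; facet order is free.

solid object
 facet normal -0.517 0.618 -0.592
  outer loop
   vertex 0.7 3.3 3.6
   vertex 4.0 2.8 0.2
   vertex 0.1 0.5 1.2
  endloop
 endfacet
 facet normal 0.314 -0.773 -0.551
  outer loop
   vertex 3.5 0.6 3.0
   vertex 0.1 0.5 1.2
   vertex 4.0 2.8 0.2
  endloop
 endfacet
 facet normal -0.895 -0.164 0.415
  outer loop
   vertex 1.0 0.9 3.3
   vertex 0.7 3.3 3.6
   vertex 0.1 0.5 1.2
  endloop
 endfacet
 facet normal -0.090 -0.971 0.223
  outer loop
   vertex 1.0 0.9 3.3
   vertex 0.1 0.5 1.2
   vertex 3.5 0.6 3.0
  endloop
 endfacet
 facet normal 0.954 -0.294 -0.060
  outer loop
   vertex 3.9 1.9 3.0
   vertex 3.5 0.6 3.0
   vertex 4.0 2.8 0.2
  endloop
 endfacet
 facet normal 0.302 0.302 0.905
  outer loop
   vertex 2.6 1.7 3.5
   vertex 3.9 1.9 3.0
   vertex 0.7 3.3 3.6
  endloop
 endfacet
 facet normal 0.372 -0.114 0.921
  outer loop
   vertex 2.6 1.7 3.5
   vertex 3.5 0.6 3.0
   vertex 3.9 1.9 3.0
  endloop
 endfacet
 facet normal -0.372 0.796 -0.478
  outer loop
   vertex 3.7 3.2 1.1
   vertex 4.0 2.8 0.2
   vertex 0.7 3.3 3.6
  endloop
 endfacet
 facet normal 0.922 0.358 0.148
  outer loop
   vertex 3.7 3.2 1.1
   vertex 3.9 1.9 3.0
   vertex 4.0 2.8 0.2
  endloop
 endfacet
 facet normal 0.426 0.767 0.480
  outer loop
   vertex 3.7 3.2 1.1
   vertex 0.7 3.3 3.6
   vertex 3.9 1.9 3.0
  endloop
 endfacet
 facet normal -0.035 -0.839 0.543
  outer loop
   vertex 1.7 1.0 3.5
   vertex 1.0 0.9 3.3
   vertex 3.5 0.6 3.0
  endloop
 endfacet
 facet normal 0.204 -0.262 0.943
  outer loop
   vertex 1.7 1.0 3.5
   vertex 3.5 0.6 3.0
   vertex 2.6 1.7 3.5
  endloop
 endfacet
 facet normal -0.252 -0.151 0.956
  outer loop
   vertex 1.7 1.0 3.5
   vertex 0.7 3.3 3.6
   vertex 1.0 0.9 3.3
  endloop
 endfacet
 facet normal 0.025 -0.032 0.999
  outer loop
   vertex 1.7 1.0 3.5
   vertex 2.6 1.7 3.5
   vertex 0.7 3.3 3.6
  endloop
 endfacet
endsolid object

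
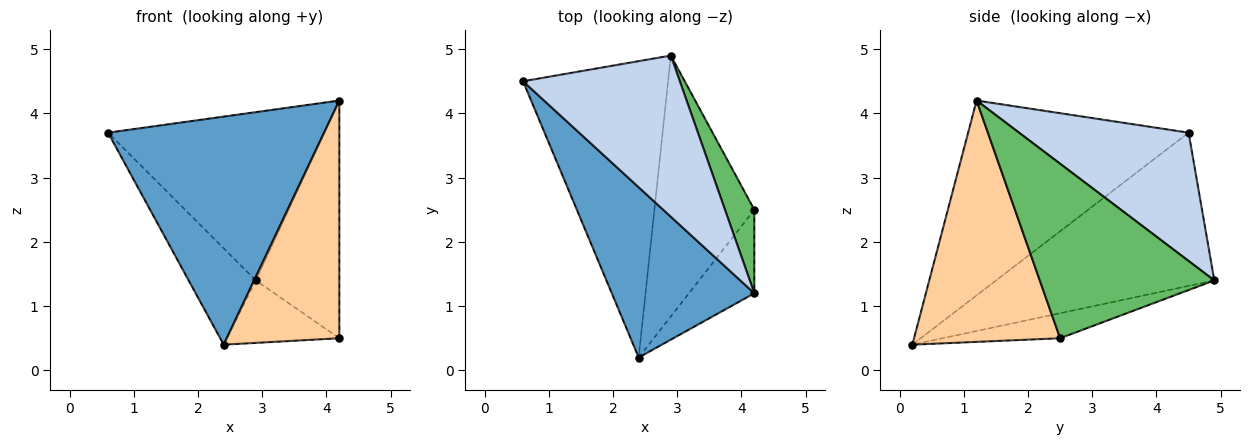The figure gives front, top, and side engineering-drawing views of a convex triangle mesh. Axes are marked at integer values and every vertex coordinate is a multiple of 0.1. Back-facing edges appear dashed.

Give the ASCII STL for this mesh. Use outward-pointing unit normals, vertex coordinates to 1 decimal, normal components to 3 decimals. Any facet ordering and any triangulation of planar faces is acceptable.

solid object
 facet normal -0.633 -0.620 0.463
  outer loop
   vertex 2.4 0.2 0.4
   vertex 4.2 1.2 4.2
   vertex 0.6 4.5 3.7
  endloop
 endfacet
 facet normal 0.493 0.629 0.602
  outer loop
   vertex 2.9 4.9 1.4
   vertex 0.6 4.5 3.7
   vertex 4.2 1.2 4.2
  endloop
 endfacet
 facet normal -0.709 0.218 -0.671
  outer loop
   vertex 2.9 4.9 1.4
   vertex 2.4 0.2 0.4
   vertex 0.6 4.5 3.7
  endloop
 endfacet
 facet normal 0.774 -0.597 -0.210
  outer loop
   vertex 4.2 2.5 0.5
   vertex 4.2 1.2 4.2
   vertex 2.4 0.2 0.4
  endloop
 endfacet
 facet normal 0.892 0.427 0.150
  outer loop
   vertex 4.2 2.5 0.5
   vertex 2.9 4.9 1.4
   vertex 4.2 1.2 4.2
  endloop
 endfacet
 facet normal -0.237 0.226 -0.945
  outer loop
   vertex 4.2 2.5 0.5
   vertex 2.4 0.2 0.4
   vertex 2.9 4.9 1.4
  endloop
 endfacet
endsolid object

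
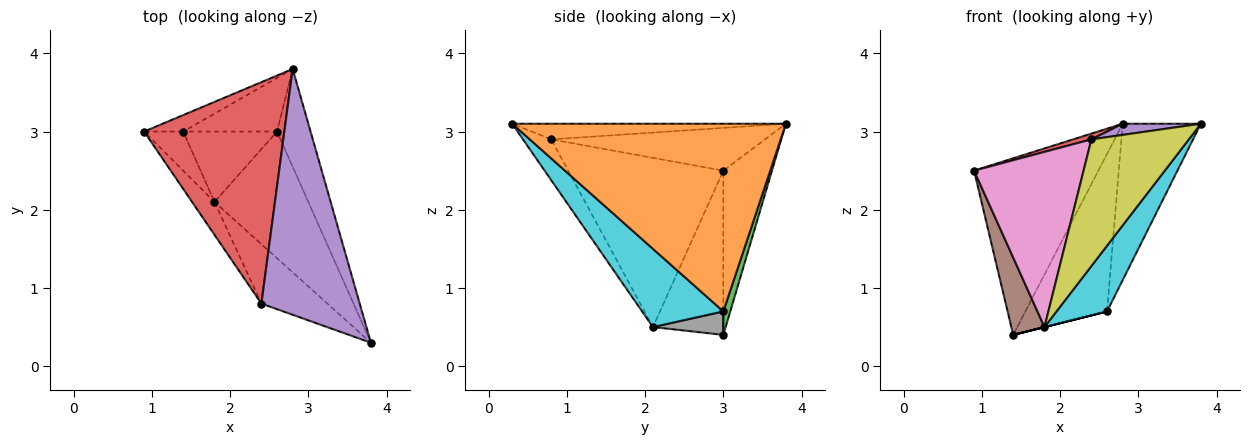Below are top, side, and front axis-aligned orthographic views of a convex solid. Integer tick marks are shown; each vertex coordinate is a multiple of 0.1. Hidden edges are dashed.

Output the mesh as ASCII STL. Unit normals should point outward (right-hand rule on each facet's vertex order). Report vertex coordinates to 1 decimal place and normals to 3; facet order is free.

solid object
 facet normal -0.363 0.928 -0.086
  outer loop
   vertex 1.4 3.0 0.4
   vertex 0.9 3.0 2.5
   vertex 2.8 3.8 3.1
  endloop
 endfacet
 facet normal 0.948 0.271 -0.169
  outer loop
   vertex 2.6 3.0 0.7
   vertex 2.8 3.8 3.1
   vertex 3.8 0.3 3.1
  endloop
 endfacet
 facet normal 0.080 0.944 -0.321
  outer loop
   vertex 2.6 3.0 0.7
   vertex 1.4 3.0 0.4
   vertex 2.8 3.8 3.1
  endloop
 endfacet
 facet normal -0.291 -0.025 0.956
  outer loop
   vertex 2.4 0.8 2.9
   vertex 2.8 3.8 3.1
   vertex 0.9 3.0 2.5
  endloop
 endfacet
 facet normal -0.157 -0.045 0.987
  outer loop
   vertex 2.4 0.8 2.9
   vertex 3.8 0.3 3.1
   vertex 2.8 3.8 3.1
  endloop
 endfacet
 facet normal -0.884 -0.416 -0.211
  outer loop
   vertex 1.8 2.1 0.5
   vertex 0.9 3.0 2.5
   vertex 1.4 3.0 0.4
  endloop
 endfacet
 facet normal -0.812 -0.573 -0.108
  outer loop
   vertex 1.8 2.1 0.5
   vertex 2.4 0.8 2.9
   vertex 0.9 3.0 2.5
  endloop
 endfacet
 facet normal 0.243 0.000 -0.970
  outer loop
   vertex 1.8 2.1 0.5
   vertex 1.4 3.0 0.4
   vertex 2.6 3.0 0.7
  endloop
 endfacet
 facet normal -0.254 -0.876 -0.411
  outer loop
   vertex 1.8 2.1 0.5
   vertex 3.8 0.3 3.1
   vertex 2.4 0.8 2.9
  endloop
 endfacet
 facet normal 0.595 -0.370 -0.714
  outer loop
   vertex 1.8 2.1 0.5
   vertex 2.6 3.0 0.7
   vertex 3.8 0.3 3.1
  endloop
 endfacet
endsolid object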